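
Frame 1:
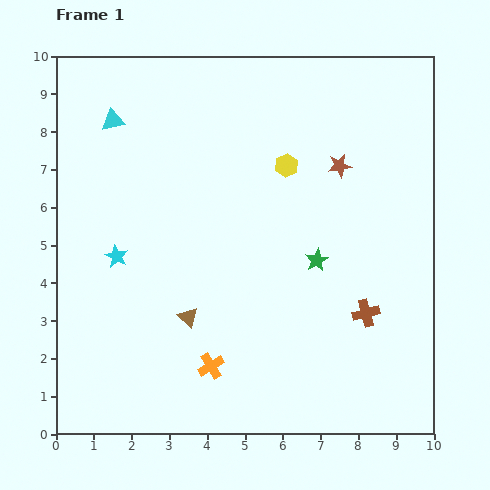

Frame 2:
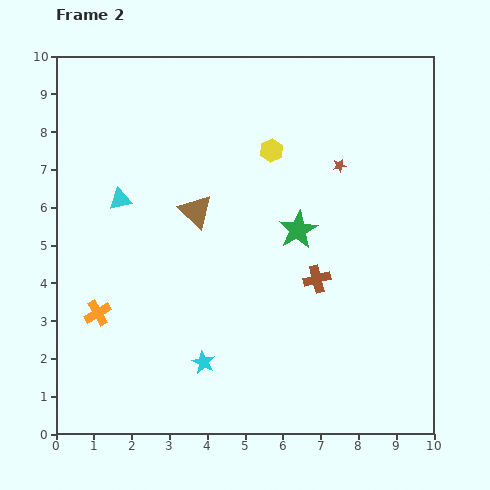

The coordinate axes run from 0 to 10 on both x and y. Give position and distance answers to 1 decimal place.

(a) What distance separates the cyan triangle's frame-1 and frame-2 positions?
2.1

The cyan triangle moved from (1.5, 8.3) to (1.7, 6.2), a distance of √(0.2² + 2.1²) ≈ 2.1.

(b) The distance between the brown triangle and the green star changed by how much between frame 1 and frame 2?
-1.0

Distance in frame 1: 3.7. Distance in frame 2: 2.7.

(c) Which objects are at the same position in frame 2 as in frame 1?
the brown star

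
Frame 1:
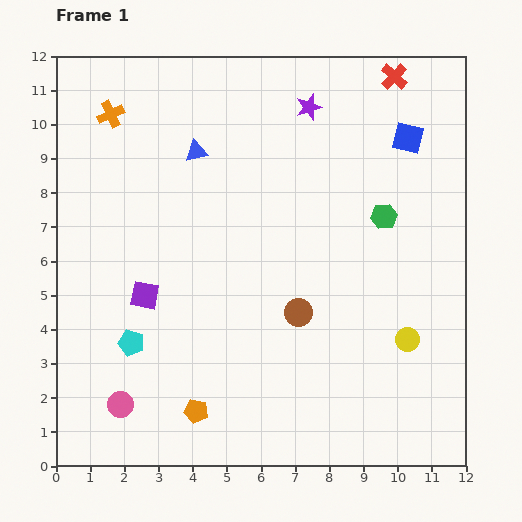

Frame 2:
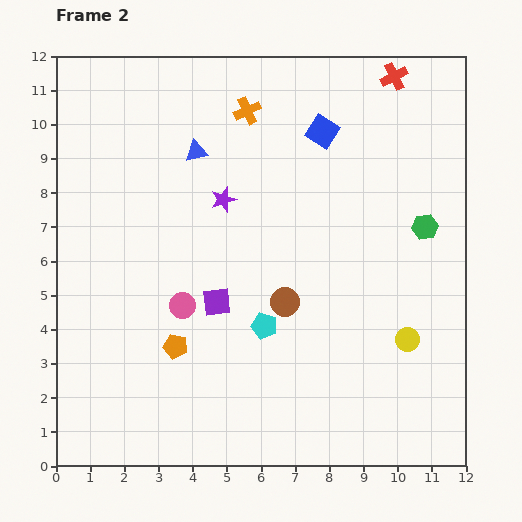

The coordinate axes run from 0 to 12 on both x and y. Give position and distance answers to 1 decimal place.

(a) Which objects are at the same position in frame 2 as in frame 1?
the blue triangle, the yellow circle, the red cross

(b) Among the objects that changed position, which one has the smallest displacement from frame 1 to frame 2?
the brown circle

(moved 0.5)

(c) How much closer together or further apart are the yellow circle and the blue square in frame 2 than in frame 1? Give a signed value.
+0.7

Distance in frame 1: 5.9. Distance in frame 2: 6.6.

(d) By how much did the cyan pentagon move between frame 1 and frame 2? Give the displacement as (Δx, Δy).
(3.9, 0.5)

The cyan pentagon was at (2.2, 3.6) in frame 1 and (6.1, 4.1) in frame 2.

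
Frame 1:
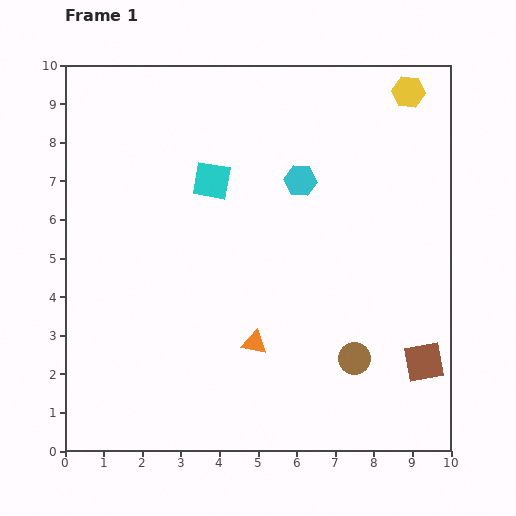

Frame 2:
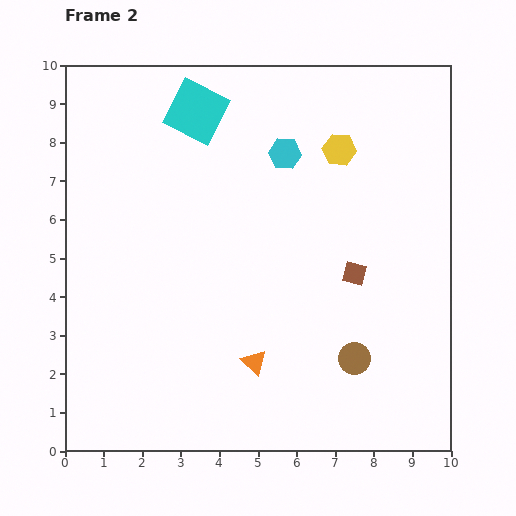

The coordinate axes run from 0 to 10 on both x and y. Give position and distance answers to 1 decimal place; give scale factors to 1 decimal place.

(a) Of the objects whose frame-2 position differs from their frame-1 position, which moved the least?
the orange triangle

(moved 0.5)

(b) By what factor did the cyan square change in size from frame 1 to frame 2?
1.6×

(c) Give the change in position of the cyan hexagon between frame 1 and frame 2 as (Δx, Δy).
(-0.4, 0.7)

The cyan hexagon was at (6.1, 7.0) in frame 1 and (5.7, 7.7) in frame 2.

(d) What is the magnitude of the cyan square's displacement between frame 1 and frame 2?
1.8

The cyan square moved from (3.8, 7.0) to (3.4, 8.8), a distance of √(0.4² + 1.8²) ≈ 1.8.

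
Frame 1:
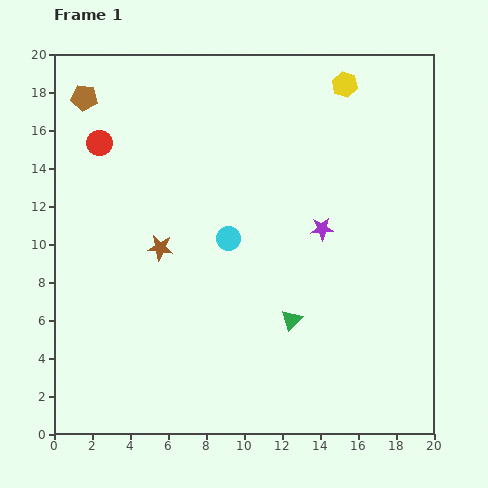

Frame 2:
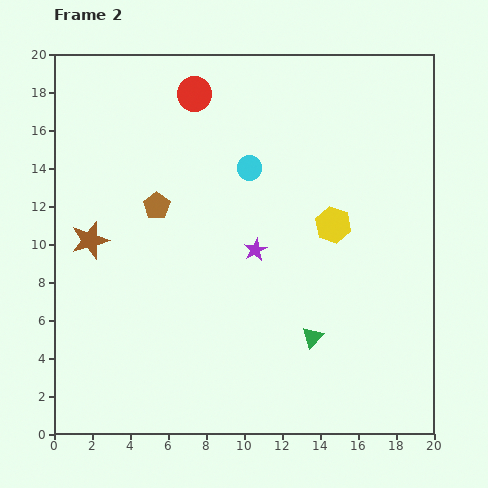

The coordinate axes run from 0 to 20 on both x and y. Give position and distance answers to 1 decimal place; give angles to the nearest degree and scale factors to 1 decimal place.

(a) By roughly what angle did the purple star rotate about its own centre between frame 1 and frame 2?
23° counter-clockwise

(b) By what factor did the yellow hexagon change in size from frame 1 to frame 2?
1.4×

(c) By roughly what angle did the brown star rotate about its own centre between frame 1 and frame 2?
23° counter-clockwise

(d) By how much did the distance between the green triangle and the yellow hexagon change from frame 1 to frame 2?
-6.7

Distance in frame 1: 12.7. Distance in frame 2: 6.0.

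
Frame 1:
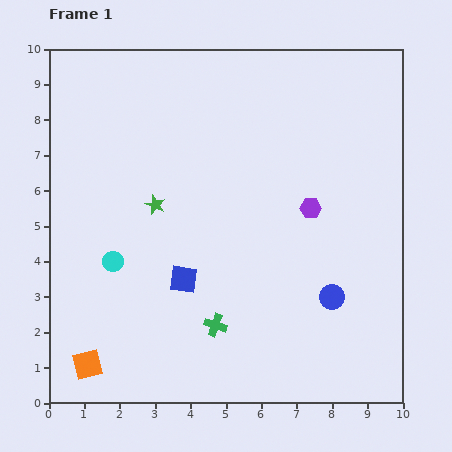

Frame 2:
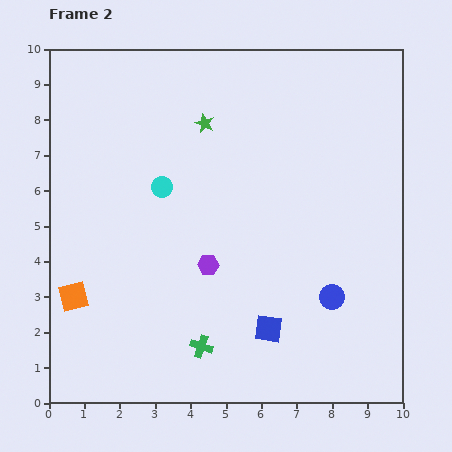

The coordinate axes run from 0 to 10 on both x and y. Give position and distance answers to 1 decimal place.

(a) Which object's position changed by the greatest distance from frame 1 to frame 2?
the purple hexagon

(moved 3.3; next 2.8)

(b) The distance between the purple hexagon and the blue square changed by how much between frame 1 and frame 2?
-1.6

Distance in frame 1: 4.1. Distance in frame 2: 2.5.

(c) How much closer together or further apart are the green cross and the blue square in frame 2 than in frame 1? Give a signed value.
+0.4

Distance in frame 1: 1.6. Distance in frame 2: 2.0.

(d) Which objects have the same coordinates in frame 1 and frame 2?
the blue circle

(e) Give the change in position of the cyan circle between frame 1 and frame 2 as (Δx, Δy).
(1.4, 2.1)

The cyan circle was at (1.8, 4.0) in frame 1 and (3.2, 6.1) in frame 2.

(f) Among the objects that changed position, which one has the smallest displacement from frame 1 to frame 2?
the green cross

(moved 0.7)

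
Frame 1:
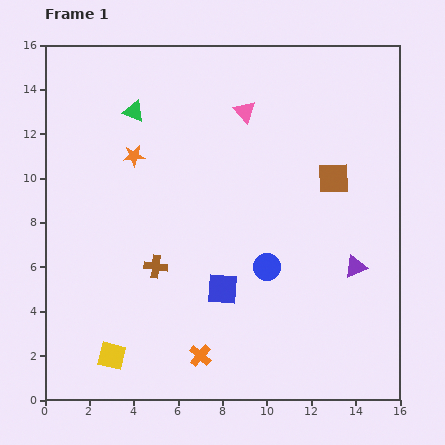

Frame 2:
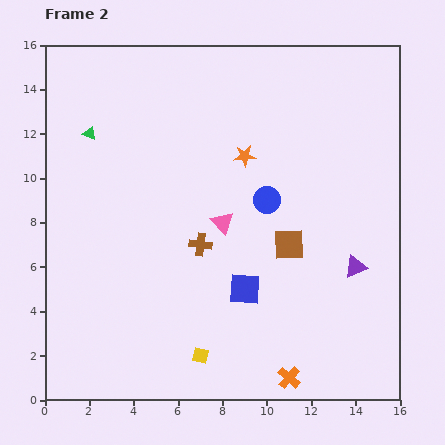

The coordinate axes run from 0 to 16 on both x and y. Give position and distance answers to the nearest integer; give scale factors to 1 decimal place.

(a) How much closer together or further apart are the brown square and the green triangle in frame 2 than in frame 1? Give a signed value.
+1

Distance in frame 1: 9. Distance in frame 2: 10.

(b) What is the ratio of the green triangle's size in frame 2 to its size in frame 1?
0.6×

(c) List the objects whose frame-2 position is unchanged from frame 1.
the purple triangle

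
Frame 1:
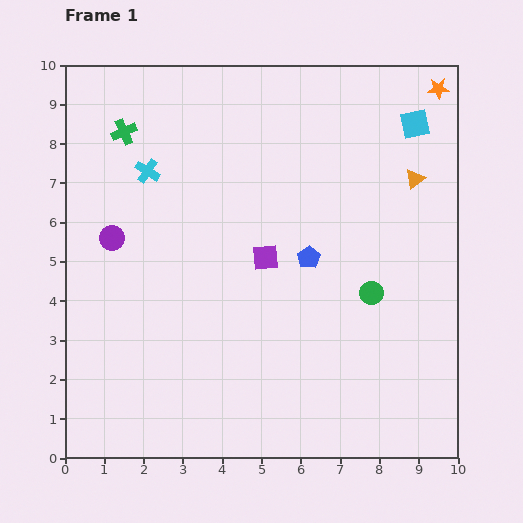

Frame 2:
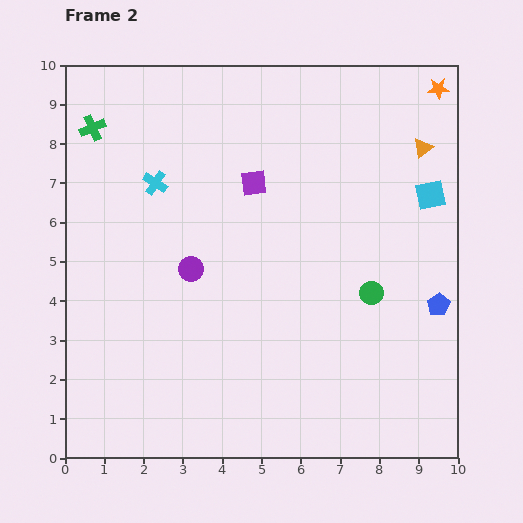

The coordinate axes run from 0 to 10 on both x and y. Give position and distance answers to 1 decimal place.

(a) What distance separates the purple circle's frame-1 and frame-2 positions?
2.2

The purple circle moved from (1.2, 5.6) to (3.2, 4.8), a distance of √(2.0² + 0.8²) ≈ 2.2.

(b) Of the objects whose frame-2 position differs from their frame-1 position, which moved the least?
the cyan cross

(moved 0.4)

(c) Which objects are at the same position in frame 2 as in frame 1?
the green circle, the orange star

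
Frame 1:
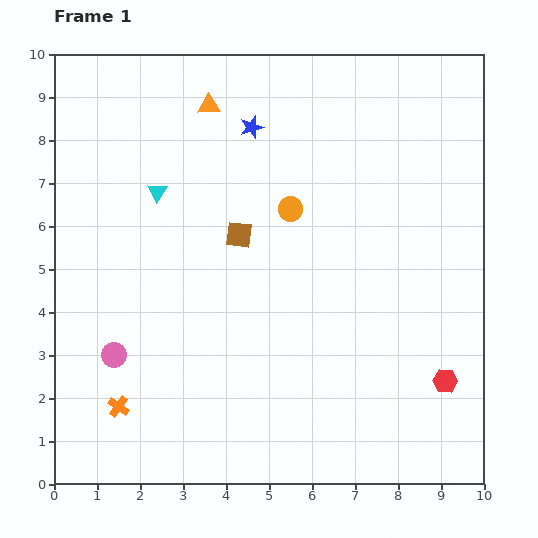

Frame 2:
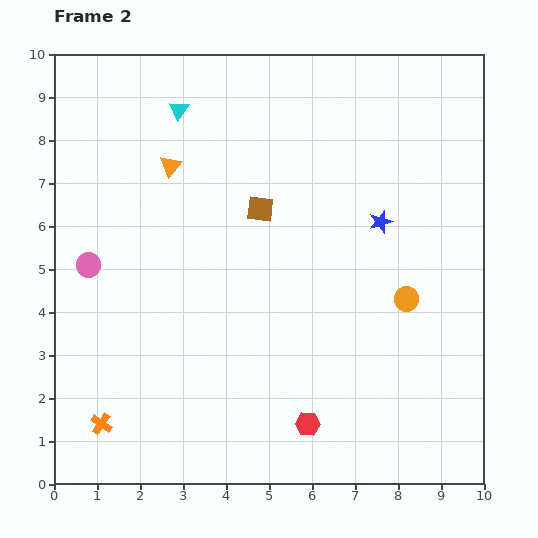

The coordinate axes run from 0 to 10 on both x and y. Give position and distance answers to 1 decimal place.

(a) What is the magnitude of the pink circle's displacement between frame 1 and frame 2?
2.2

The pink circle moved from (1.4, 3.0) to (0.8, 5.1), a distance of √(0.6² + 2.1²) ≈ 2.2.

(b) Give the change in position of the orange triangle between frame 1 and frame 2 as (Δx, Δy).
(-0.9, -1.4)

The orange triangle was at (3.6, 8.8) in frame 1 and (2.7, 7.4) in frame 2.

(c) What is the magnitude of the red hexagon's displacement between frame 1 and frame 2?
3.4

The red hexagon moved from (9.1, 2.4) to (5.9, 1.4), a distance of √(3.2² + 1.0²) ≈ 3.4.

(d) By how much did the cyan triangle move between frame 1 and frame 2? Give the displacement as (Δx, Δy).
(0.5, 1.9)

The cyan triangle was at (2.4, 6.8) in frame 1 and (2.9, 8.7) in frame 2.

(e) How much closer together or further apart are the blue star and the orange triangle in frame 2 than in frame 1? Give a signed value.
+4.0

Distance in frame 1: 1.1. Distance in frame 2: 5.1.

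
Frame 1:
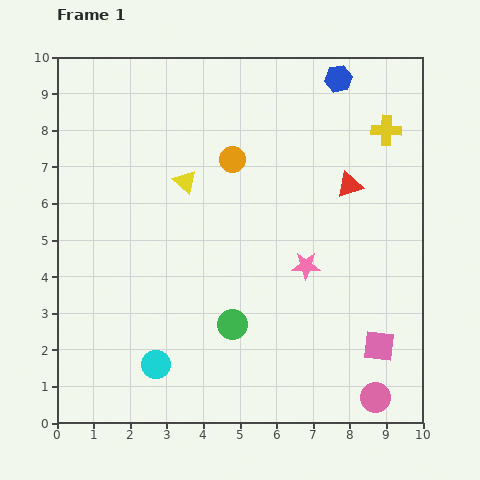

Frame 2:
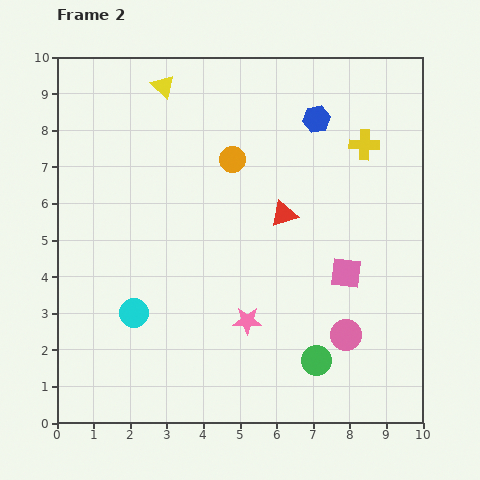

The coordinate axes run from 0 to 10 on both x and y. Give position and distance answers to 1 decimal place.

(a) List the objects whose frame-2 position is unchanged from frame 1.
the orange circle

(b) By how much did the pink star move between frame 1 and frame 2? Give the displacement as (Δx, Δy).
(-1.6, -1.5)

The pink star was at (6.8, 4.3) in frame 1 and (5.2, 2.8) in frame 2.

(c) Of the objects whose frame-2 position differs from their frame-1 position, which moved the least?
the yellow cross

(moved 0.7)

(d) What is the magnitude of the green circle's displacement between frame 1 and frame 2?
2.5

The green circle moved from (4.8, 2.7) to (7.1, 1.7), a distance of √(2.3² + 1.0²) ≈ 2.5.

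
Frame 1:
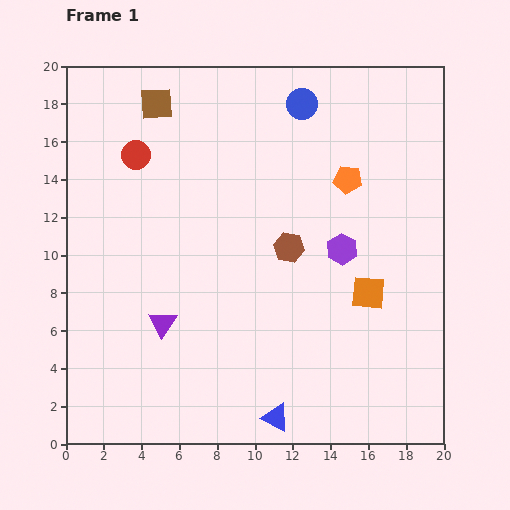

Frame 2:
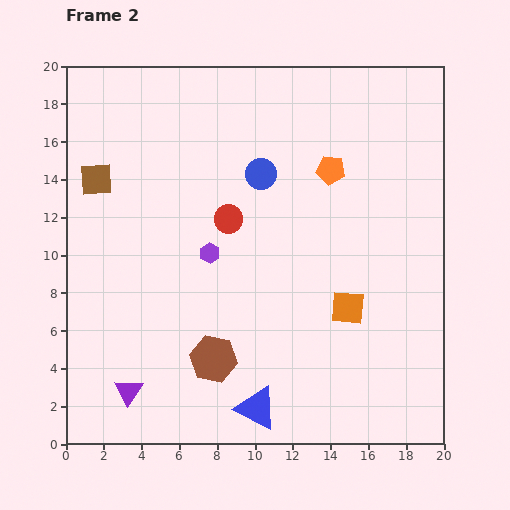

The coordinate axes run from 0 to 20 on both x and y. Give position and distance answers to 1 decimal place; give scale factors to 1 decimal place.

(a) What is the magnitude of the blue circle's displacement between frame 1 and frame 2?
4.3

The blue circle moved from (12.5, 18.0) to (10.3, 14.3), a distance of √(2.2² + 3.7²) ≈ 4.3.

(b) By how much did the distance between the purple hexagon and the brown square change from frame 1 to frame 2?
-5.3

Distance in frame 1: 12.5. Distance in frame 2: 7.2.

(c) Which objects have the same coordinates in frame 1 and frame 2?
none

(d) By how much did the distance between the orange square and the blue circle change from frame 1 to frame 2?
-2.1

Distance in frame 1: 10.6. Distance in frame 2: 8.5.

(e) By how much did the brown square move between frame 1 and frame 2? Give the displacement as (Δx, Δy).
(-3.2, -4.0)

The brown square was at (4.8, 18.0) in frame 1 and (1.6, 14.0) in frame 2.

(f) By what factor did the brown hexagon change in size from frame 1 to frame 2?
1.5×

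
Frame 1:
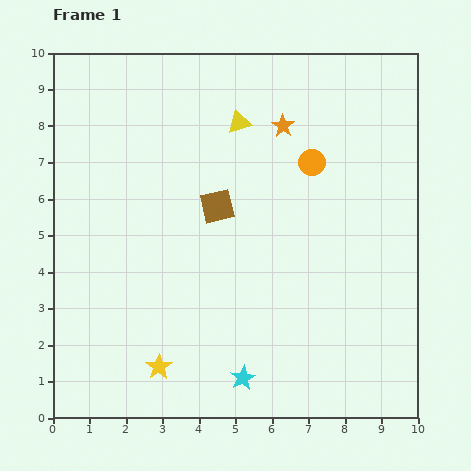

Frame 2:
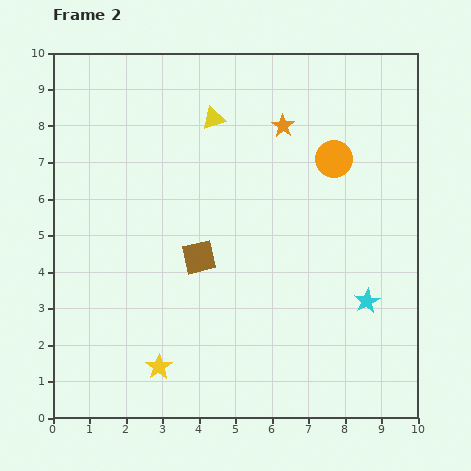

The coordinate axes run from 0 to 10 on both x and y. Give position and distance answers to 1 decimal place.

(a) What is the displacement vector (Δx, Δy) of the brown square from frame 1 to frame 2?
(-0.5, -1.4)

The brown square was at (4.5, 5.8) in frame 1 and (4.0, 4.4) in frame 2.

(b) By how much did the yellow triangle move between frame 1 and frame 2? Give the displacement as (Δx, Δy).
(-0.7, 0.1)

The yellow triangle was at (5.1, 8.1) in frame 1 and (4.4, 8.2) in frame 2.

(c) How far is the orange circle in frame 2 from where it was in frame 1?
0.6

The orange circle moved from (7.1, 7.0) to (7.7, 7.1), a distance of √(0.6² + 0.1²) ≈ 0.6.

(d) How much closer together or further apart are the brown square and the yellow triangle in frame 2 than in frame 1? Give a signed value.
+1.4

Distance in frame 1: 2.4. Distance in frame 2: 3.8.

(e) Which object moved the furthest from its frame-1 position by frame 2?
the cyan star

(moved 4.0; next 1.5)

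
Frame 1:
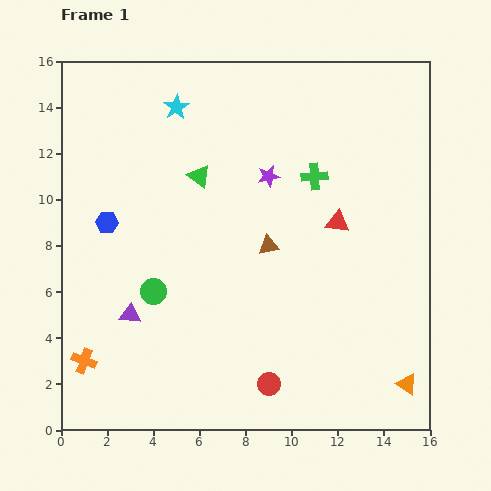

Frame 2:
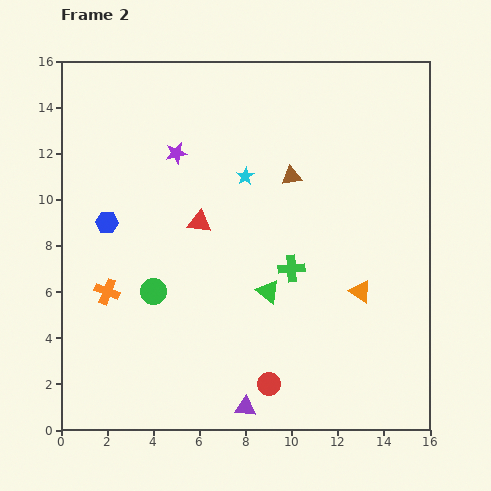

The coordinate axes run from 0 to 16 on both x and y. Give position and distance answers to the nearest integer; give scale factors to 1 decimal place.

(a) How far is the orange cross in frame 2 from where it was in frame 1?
3

The orange cross moved from (1, 3) to (2, 6), a distance of √(1² + 3²) ≈ 3.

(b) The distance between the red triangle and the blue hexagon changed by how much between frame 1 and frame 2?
-6

Distance in frame 1: 10. Distance in frame 2: 4.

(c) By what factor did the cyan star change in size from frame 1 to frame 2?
0.7×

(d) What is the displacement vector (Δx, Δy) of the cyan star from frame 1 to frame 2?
(3, -3)

The cyan star was at (5, 14) in frame 1 and (8, 11) in frame 2.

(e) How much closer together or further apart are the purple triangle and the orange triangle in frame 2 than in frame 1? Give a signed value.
-5

Distance in frame 1: 12. Distance in frame 2: 7.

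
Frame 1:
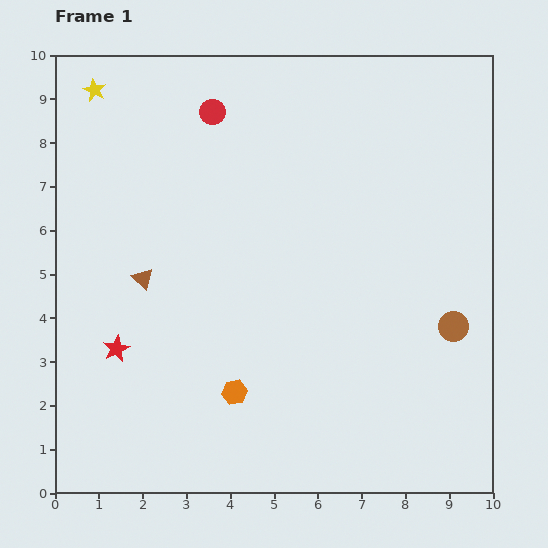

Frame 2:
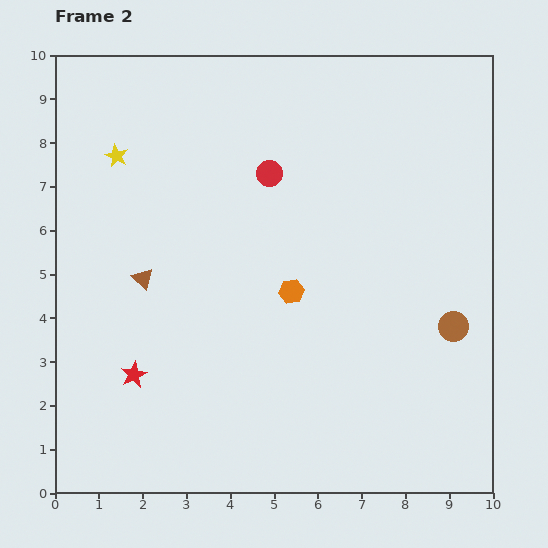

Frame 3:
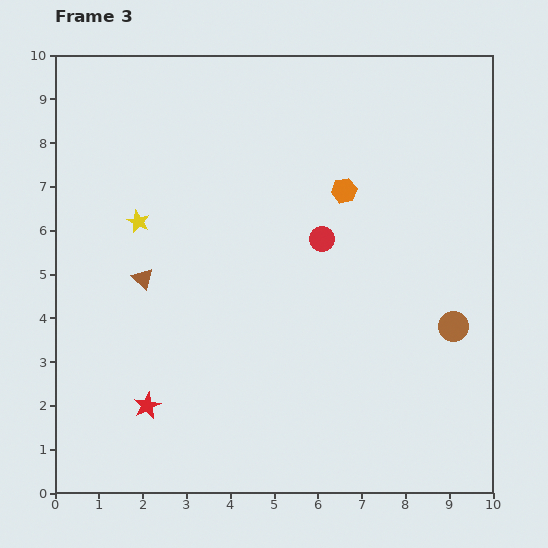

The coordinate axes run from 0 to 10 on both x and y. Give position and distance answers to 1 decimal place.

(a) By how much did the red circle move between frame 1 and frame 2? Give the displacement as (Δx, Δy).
(1.3, -1.4)

The red circle was at (3.6, 8.7) in frame 1 and (4.9, 7.3) in frame 2.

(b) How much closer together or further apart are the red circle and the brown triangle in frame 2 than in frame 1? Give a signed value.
-0.3

Distance in frame 1: 4.1. Distance in frame 2: 3.8.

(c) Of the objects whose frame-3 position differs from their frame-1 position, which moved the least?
the red star

(moved 1.5)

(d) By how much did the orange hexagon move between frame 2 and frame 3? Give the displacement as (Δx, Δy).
(1.2, 2.3)

The orange hexagon was at (5.4, 4.6) in frame 2 and (6.6, 6.9) in frame 3.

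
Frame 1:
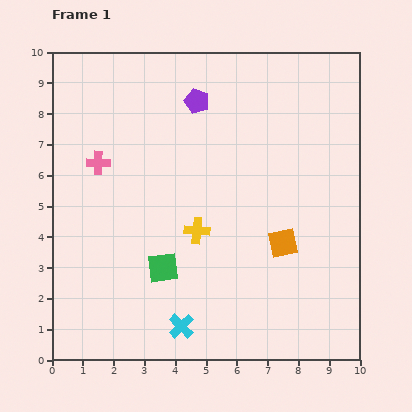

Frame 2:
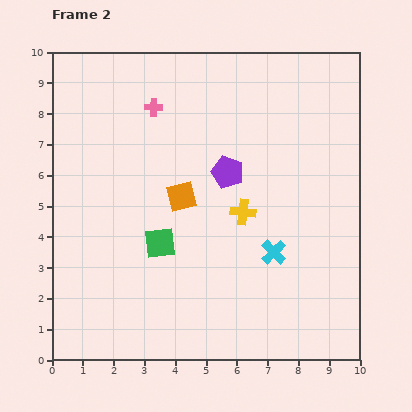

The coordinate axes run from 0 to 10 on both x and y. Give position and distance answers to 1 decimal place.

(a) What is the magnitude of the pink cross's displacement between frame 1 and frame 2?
2.5

The pink cross moved from (1.5, 6.4) to (3.3, 8.2), a distance of √(1.8² + 1.8²) ≈ 2.5.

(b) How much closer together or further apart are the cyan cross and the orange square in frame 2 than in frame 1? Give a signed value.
-0.8

Distance in frame 1: 4.3. Distance in frame 2: 3.5.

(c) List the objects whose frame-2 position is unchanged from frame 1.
none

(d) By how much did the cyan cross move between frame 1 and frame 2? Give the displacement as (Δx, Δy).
(3.0, 2.4)

The cyan cross was at (4.2, 1.1) in frame 1 and (7.2, 3.5) in frame 2.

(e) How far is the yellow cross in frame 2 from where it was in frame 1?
1.6

The yellow cross moved from (4.7, 4.2) to (6.2, 4.8), a distance of √(1.5² + 0.6²) ≈ 1.6.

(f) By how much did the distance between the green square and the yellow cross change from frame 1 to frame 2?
+1.3

Distance in frame 1: 1.6. Distance in frame 2: 2.9.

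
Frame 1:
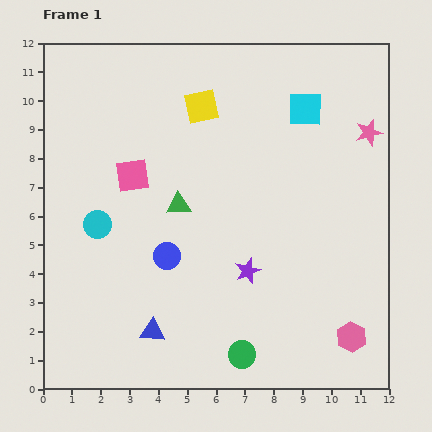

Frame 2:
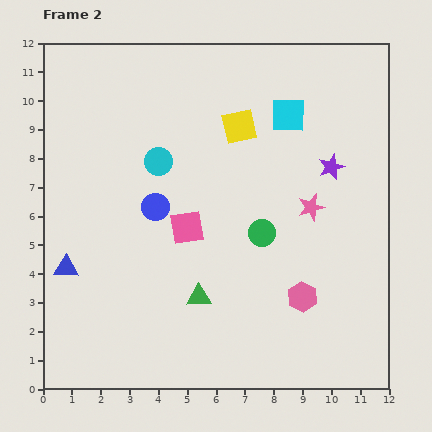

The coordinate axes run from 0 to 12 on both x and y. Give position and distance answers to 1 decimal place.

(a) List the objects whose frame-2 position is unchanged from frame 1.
none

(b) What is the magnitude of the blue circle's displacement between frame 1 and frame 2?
1.7

The blue circle moved from (4.3, 4.6) to (3.9, 6.3), a distance of √(0.4² + 1.7²) ≈ 1.7.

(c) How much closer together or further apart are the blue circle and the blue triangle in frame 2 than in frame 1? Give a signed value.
+1.1

Distance in frame 1: 2.6. Distance in frame 2: 3.7.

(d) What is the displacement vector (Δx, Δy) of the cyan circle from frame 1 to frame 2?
(2.1, 2.2)

The cyan circle was at (1.9, 5.7) in frame 1 and (4.0, 7.9) in frame 2.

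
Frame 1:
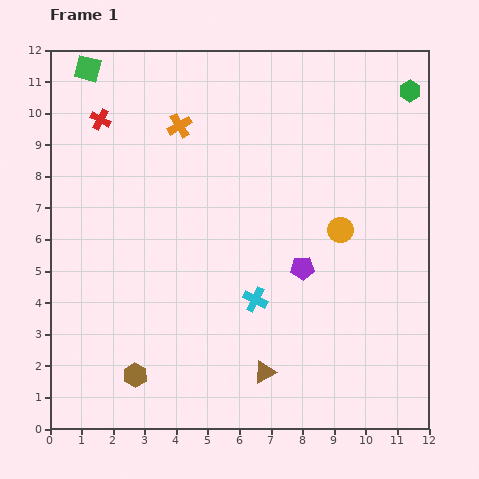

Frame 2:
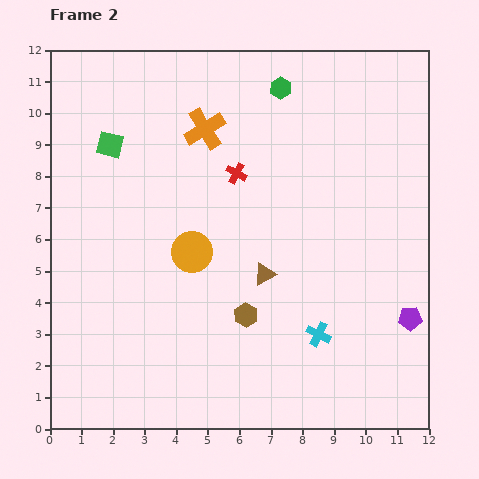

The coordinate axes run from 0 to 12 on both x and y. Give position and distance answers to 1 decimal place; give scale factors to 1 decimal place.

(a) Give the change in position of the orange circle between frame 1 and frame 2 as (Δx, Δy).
(-4.7, -0.7)

The orange circle was at (9.2, 6.3) in frame 1 and (4.5, 5.6) in frame 2.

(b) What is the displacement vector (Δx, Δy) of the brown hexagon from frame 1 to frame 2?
(3.5, 1.9)

The brown hexagon was at (2.7, 1.7) in frame 1 and (6.2, 3.6) in frame 2.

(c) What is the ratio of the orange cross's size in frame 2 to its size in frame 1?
1.7×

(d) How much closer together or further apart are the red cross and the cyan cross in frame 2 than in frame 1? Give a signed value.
-1.8

Distance in frame 1: 7.5. Distance in frame 2: 5.7.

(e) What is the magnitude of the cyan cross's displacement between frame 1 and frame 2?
2.3

The cyan cross moved from (6.5, 4.1) to (8.5, 3.0), a distance of √(2.0² + 1.1²) ≈ 2.3.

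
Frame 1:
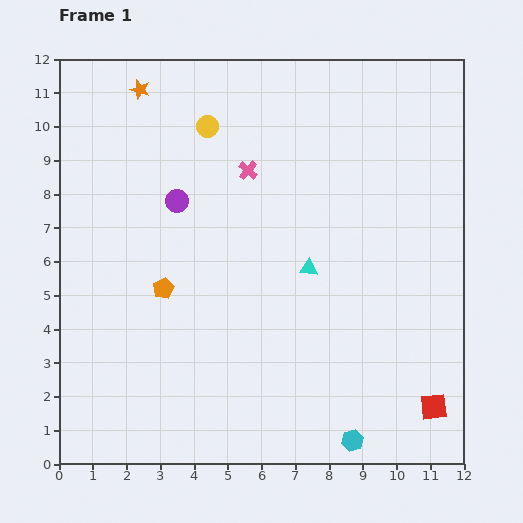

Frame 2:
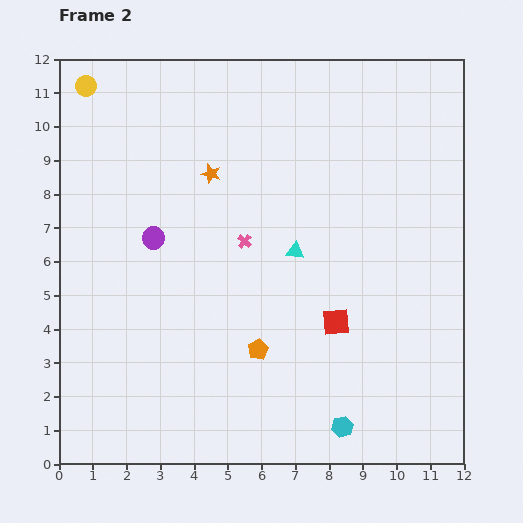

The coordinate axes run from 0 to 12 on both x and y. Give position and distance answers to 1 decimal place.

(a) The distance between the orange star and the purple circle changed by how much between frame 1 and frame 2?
-1.0

Distance in frame 1: 3.5. Distance in frame 2: 2.5.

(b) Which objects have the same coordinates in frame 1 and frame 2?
none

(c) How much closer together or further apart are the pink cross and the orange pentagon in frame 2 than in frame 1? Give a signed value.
-1.1

Distance in frame 1: 4.3. Distance in frame 2: 3.2.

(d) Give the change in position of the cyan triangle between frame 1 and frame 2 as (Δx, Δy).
(-0.4, 0.5)

The cyan triangle was at (7.4, 5.8) in frame 1 and (7.0, 6.3) in frame 2.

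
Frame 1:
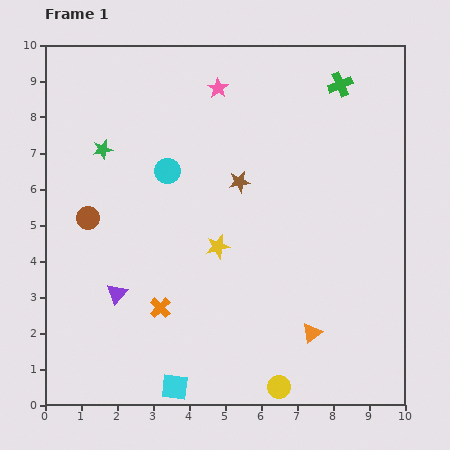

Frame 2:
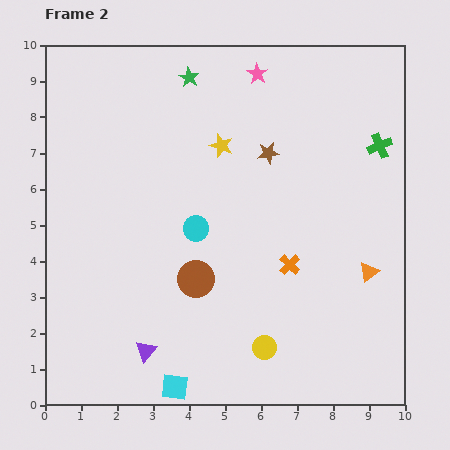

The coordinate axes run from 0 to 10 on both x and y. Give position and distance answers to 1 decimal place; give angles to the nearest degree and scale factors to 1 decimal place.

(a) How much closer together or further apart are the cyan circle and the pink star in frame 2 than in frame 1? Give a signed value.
+1.9

Distance in frame 1: 2.7. Distance in frame 2: 4.6.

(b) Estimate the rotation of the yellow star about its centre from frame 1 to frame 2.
31° clockwise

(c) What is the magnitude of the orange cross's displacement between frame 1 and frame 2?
3.8

The orange cross moved from (3.2, 2.7) to (6.8, 3.9), a distance of √(3.6² + 1.2²) ≈ 3.8.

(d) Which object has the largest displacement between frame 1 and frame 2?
the orange cross

(moved 3.8; next 3.4)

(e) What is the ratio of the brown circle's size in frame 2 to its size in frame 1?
1.6×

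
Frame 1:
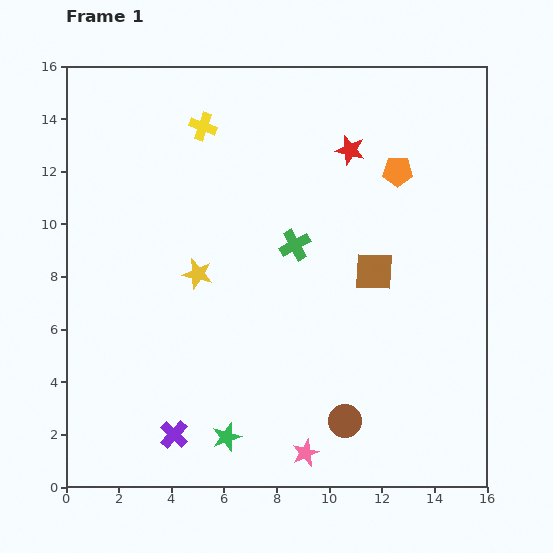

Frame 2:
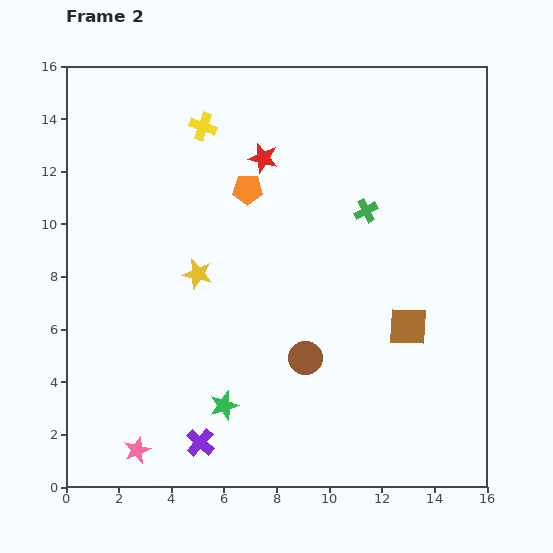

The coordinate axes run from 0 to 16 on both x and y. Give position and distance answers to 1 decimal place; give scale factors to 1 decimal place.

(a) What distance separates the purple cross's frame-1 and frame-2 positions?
1.0

The purple cross moved from (4.1, 2.0) to (5.1, 1.7), a distance of √(1.0² + 0.3²) ≈ 1.0.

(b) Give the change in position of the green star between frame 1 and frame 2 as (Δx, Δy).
(-0.1, 1.2)

The green star was at (6.1, 1.9) in frame 1 and (6.0, 3.1) in frame 2.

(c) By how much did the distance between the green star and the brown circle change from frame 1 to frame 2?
-0.9

Distance in frame 1: 4.5. Distance in frame 2: 3.6.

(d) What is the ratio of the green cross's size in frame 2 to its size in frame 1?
0.8×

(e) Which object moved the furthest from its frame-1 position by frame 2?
the pink star

(moved 6.4; next 5.7)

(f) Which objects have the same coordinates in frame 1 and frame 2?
the yellow cross, the yellow star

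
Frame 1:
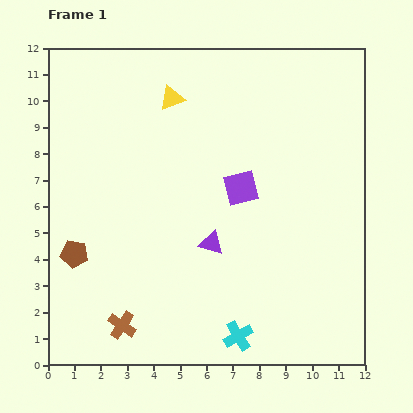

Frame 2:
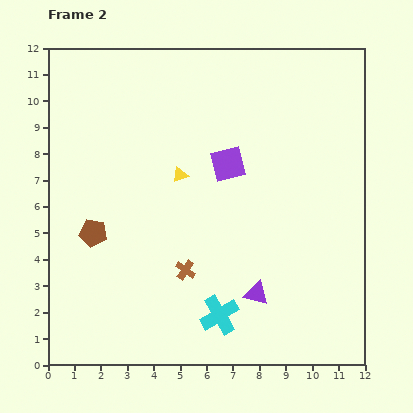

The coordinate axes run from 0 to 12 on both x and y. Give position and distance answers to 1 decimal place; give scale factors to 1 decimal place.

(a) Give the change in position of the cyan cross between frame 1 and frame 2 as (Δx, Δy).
(-0.7, 0.8)

The cyan cross was at (7.2, 1.1) in frame 1 and (6.5, 1.9) in frame 2.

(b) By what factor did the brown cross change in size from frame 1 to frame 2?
0.7×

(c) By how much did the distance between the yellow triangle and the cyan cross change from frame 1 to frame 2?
-3.8

Distance in frame 1: 9.3. Distance in frame 2: 5.5.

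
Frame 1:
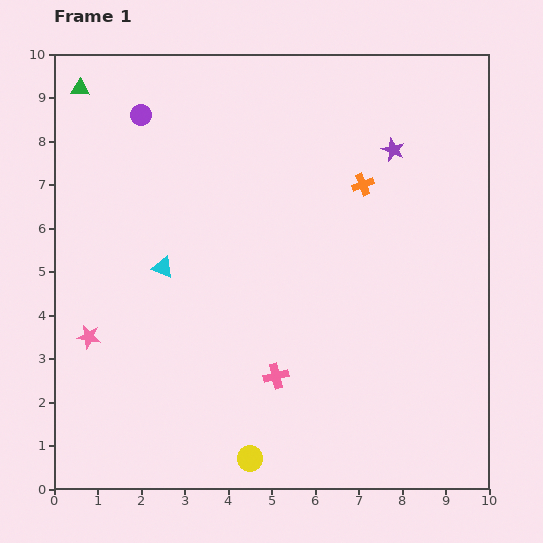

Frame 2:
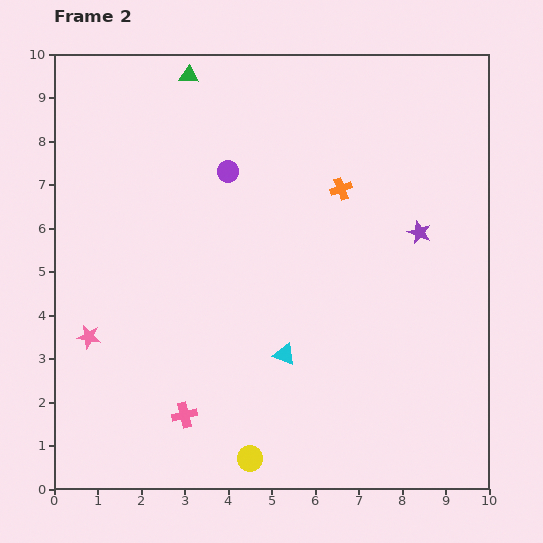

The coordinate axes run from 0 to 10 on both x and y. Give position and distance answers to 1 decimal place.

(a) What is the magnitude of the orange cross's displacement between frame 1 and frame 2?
0.5

The orange cross moved from (7.1, 7.0) to (6.6, 6.9), a distance of √(0.5² + 0.1²) ≈ 0.5.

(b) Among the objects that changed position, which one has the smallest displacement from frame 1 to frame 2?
the orange cross

(moved 0.5)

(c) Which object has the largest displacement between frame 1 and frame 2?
the cyan triangle

(moved 3.4; next 2.5)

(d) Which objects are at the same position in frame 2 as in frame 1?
the pink star, the yellow circle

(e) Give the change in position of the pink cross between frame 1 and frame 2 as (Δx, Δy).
(-2.1, -0.9)

The pink cross was at (5.1, 2.6) in frame 1 and (3.0, 1.7) in frame 2.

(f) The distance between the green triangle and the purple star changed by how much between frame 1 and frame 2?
-0.9

Distance in frame 1: 7.3. Distance in frame 2: 6.4.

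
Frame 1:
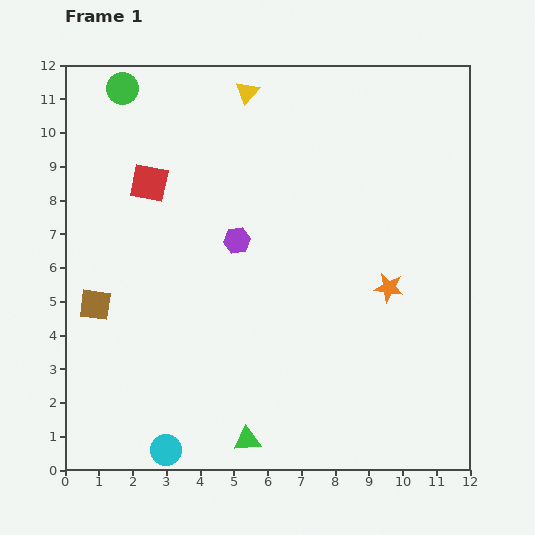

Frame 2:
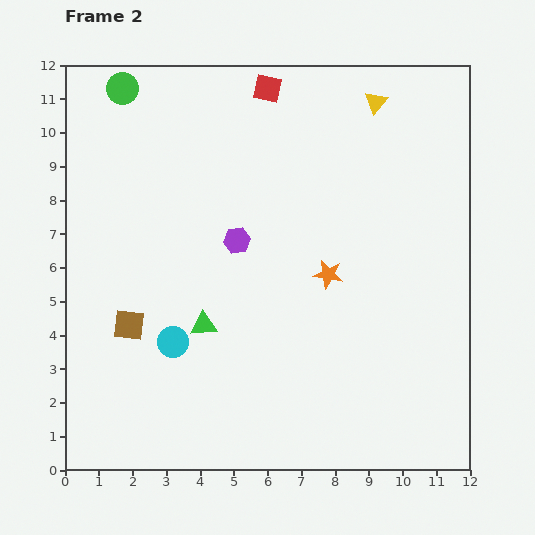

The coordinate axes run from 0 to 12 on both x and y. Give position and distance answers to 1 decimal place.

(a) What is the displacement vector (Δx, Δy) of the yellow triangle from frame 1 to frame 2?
(3.8, -0.3)

The yellow triangle was at (5.4, 11.2) in frame 1 and (9.2, 10.9) in frame 2.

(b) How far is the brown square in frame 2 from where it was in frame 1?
1.2

The brown square moved from (0.9, 4.9) to (1.9, 4.3), a distance of √(1.0² + 0.6²) ≈ 1.2.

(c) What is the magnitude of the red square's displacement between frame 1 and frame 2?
4.5

The red square moved from (2.5, 8.5) to (6.0, 11.3), a distance of √(3.5² + 2.8²) ≈ 4.5.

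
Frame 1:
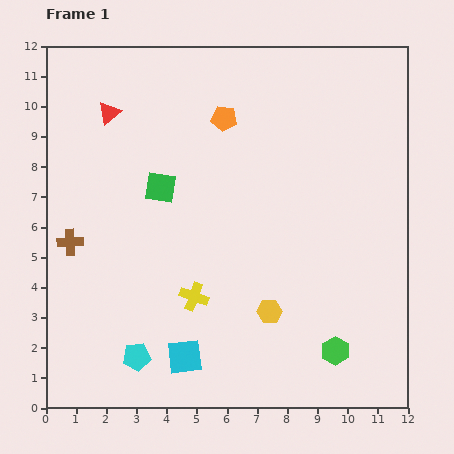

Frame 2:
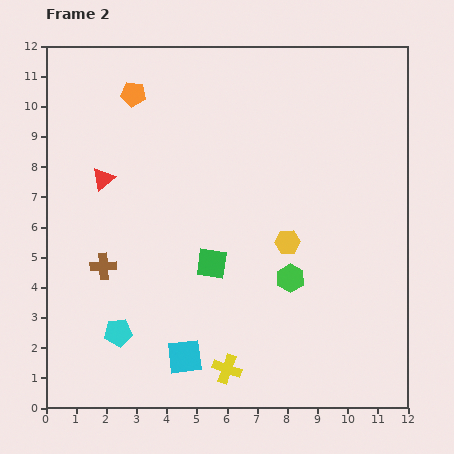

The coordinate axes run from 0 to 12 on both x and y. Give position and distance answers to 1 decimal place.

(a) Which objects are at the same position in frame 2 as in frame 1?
the cyan square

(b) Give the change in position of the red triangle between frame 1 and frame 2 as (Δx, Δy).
(-0.2, -2.2)

The red triangle was at (2.1, 9.8) in frame 1 and (1.9, 7.6) in frame 2.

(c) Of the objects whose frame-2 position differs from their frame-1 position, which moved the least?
the cyan pentagon

(moved 1.0)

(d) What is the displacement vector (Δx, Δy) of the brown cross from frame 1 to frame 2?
(1.1, -0.8)

The brown cross was at (0.8, 5.5) in frame 1 and (1.9, 4.7) in frame 2.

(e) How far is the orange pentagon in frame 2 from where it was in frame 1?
3.1

The orange pentagon moved from (5.9, 9.6) to (2.9, 10.4), a distance of √(3.0² + 0.8²) ≈ 3.1.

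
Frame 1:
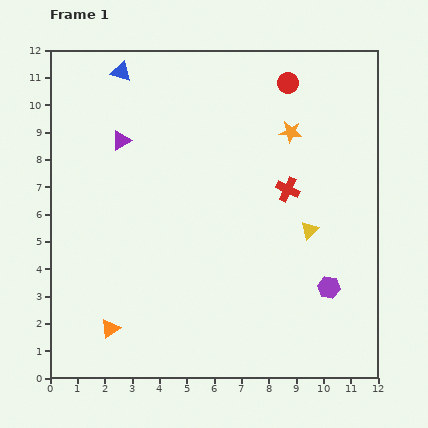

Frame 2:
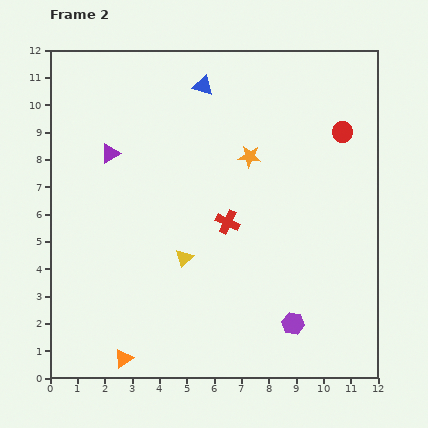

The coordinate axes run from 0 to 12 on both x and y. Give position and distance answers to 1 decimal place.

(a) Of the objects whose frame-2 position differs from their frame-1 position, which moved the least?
the purple triangle

(moved 0.6)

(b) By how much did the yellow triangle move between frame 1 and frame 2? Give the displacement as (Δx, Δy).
(-4.6, -1.0)

The yellow triangle was at (9.5, 5.4) in frame 1 and (4.9, 4.4) in frame 2.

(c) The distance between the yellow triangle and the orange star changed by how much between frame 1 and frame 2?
+0.7

Distance in frame 1: 3.7. Distance in frame 2: 4.4.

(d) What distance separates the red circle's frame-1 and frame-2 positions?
2.7

The red circle moved from (8.7, 10.8) to (10.7, 9.0), a distance of √(2.0² + 1.8²) ≈ 2.7.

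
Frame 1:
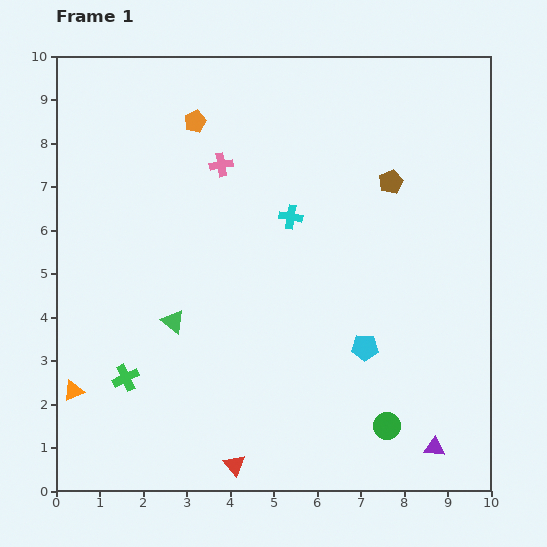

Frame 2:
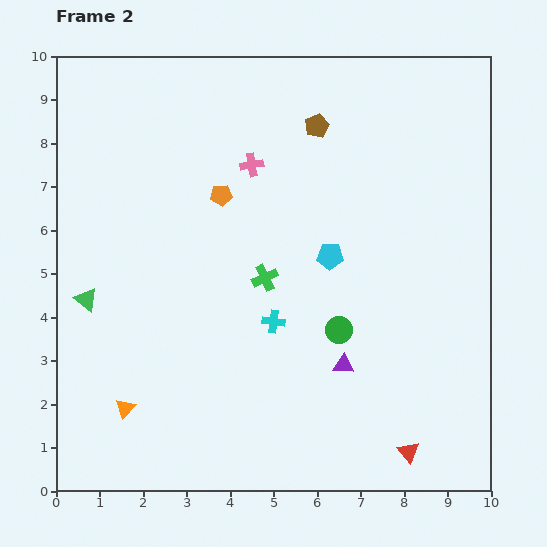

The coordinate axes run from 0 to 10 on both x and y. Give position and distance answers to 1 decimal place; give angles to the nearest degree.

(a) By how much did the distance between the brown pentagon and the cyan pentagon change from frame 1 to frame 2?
-0.8

Distance in frame 1: 3.8. Distance in frame 2: 3.0.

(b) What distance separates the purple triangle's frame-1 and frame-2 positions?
2.8

The purple triangle moved from (8.7, 1.0) to (6.6, 2.9), a distance of √(2.1² + 1.9²) ≈ 2.8.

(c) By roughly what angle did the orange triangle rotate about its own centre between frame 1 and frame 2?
25° counter-clockwise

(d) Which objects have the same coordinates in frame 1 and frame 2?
none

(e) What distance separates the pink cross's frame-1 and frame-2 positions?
0.7

The pink cross moved from (3.8, 7.5) to (4.5, 7.5), a distance of √(0.7² + 0.0²) ≈ 0.7.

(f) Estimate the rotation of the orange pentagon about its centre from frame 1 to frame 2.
18° clockwise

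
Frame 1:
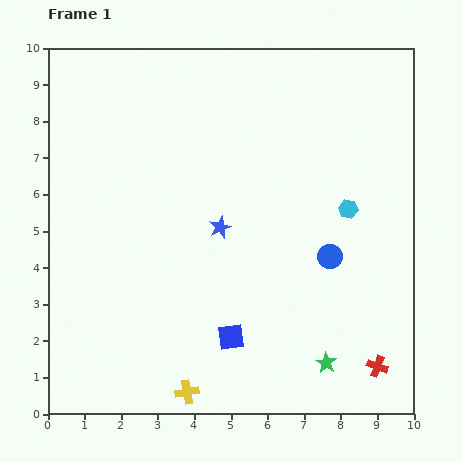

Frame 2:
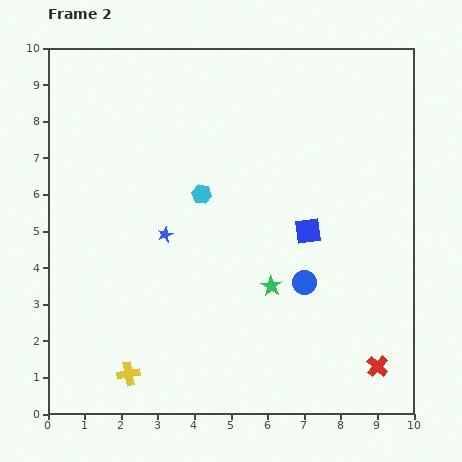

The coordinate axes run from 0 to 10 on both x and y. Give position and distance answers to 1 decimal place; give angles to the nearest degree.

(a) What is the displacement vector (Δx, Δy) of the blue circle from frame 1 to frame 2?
(-0.7, -0.7)

The blue circle was at (7.7, 4.3) in frame 1 and (7.0, 3.6) in frame 2.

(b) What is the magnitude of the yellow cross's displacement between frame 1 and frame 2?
1.7

The yellow cross moved from (3.8, 0.6) to (2.2, 1.1), a distance of √(1.6² + 0.5²) ≈ 1.7.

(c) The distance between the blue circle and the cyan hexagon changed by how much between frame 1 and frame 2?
+2.3

Distance in frame 1: 1.4. Distance in frame 2: 3.7.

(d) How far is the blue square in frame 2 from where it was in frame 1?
3.6

The blue square moved from (5.0, 2.1) to (7.1, 5.0), a distance of √(2.1² + 2.9²) ≈ 3.6.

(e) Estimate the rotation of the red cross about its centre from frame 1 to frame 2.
22° clockwise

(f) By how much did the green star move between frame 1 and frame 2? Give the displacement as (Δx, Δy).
(-1.5, 2.1)

The green star was at (7.6, 1.4) in frame 1 and (6.1, 3.5) in frame 2.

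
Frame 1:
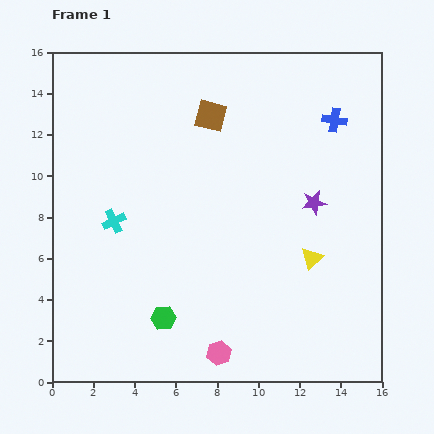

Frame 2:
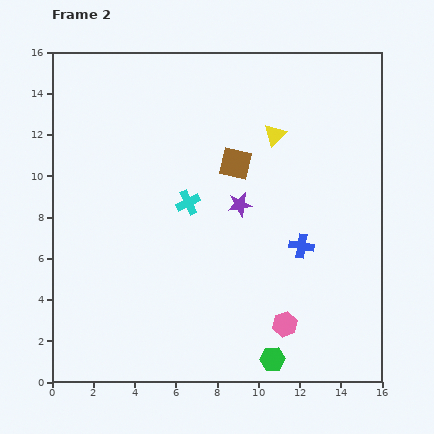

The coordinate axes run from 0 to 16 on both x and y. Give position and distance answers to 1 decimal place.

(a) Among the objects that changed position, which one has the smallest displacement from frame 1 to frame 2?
the brown square

(moved 2.6)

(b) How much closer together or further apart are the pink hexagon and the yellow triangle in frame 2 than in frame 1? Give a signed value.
+2.8

Distance in frame 1: 6.4. Distance in frame 2: 9.2.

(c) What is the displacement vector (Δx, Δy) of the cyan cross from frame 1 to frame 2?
(3.6, 0.9)

The cyan cross was at (3.0, 7.8) in frame 1 and (6.6, 8.7) in frame 2.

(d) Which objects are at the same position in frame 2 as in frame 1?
none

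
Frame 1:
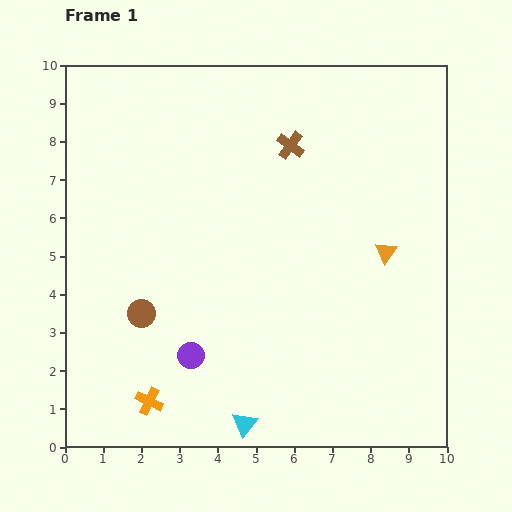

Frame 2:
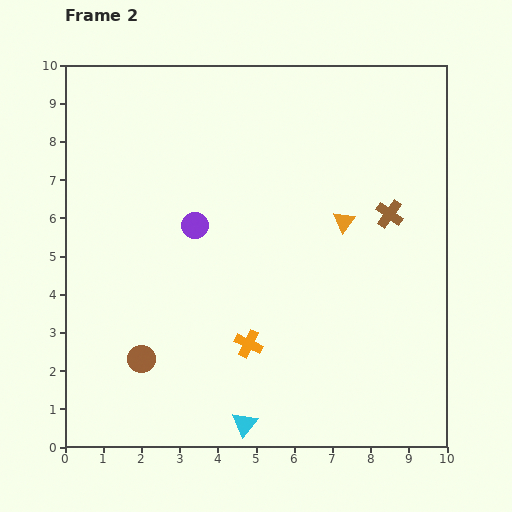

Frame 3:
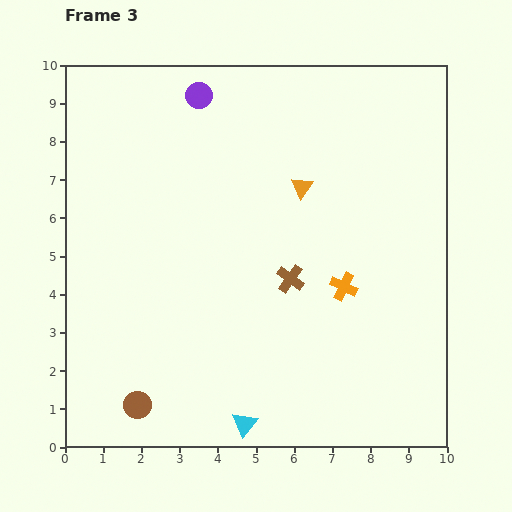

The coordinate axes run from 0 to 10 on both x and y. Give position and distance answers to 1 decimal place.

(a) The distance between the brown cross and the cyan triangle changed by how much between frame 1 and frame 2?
-0.7

Distance in frame 1: 7.4. Distance in frame 2: 6.7.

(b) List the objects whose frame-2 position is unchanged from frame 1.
the cyan triangle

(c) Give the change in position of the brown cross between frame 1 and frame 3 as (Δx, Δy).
(0.0, -3.5)

The brown cross was at (5.9, 7.9) in frame 1 and (5.9, 4.4) in frame 3.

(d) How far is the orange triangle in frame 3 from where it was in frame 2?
1.4

The orange triangle moved from (7.3, 5.9) to (6.2, 6.8), a distance of √(1.1² + 0.9²) ≈ 1.4.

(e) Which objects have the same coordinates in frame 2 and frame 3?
the cyan triangle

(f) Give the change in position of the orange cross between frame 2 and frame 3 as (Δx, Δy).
(2.5, 1.5)

The orange cross was at (4.8, 2.7) in frame 2 and (7.3, 4.2) in frame 3.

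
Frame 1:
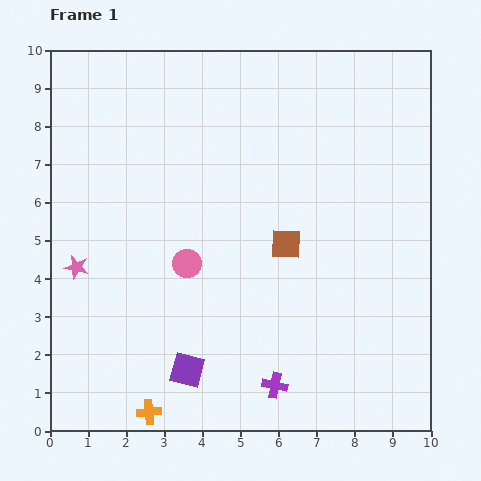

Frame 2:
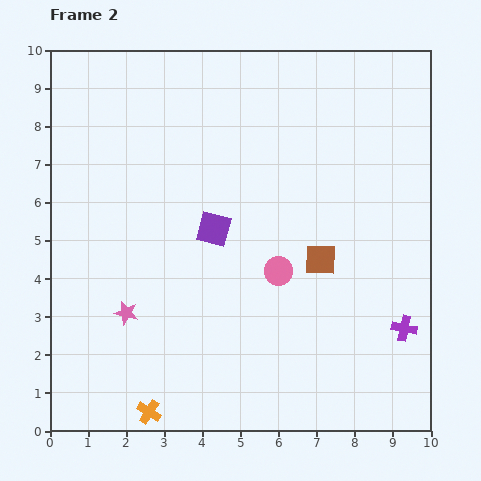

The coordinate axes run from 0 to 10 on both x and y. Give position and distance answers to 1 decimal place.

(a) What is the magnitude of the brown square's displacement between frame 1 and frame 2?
1.0

The brown square moved from (6.2, 4.9) to (7.1, 4.5), a distance of √(0.9² + 0.4²) ≈ 1.0.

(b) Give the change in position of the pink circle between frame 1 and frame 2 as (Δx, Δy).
(2.4, -0.2)

The pink circle was at (3.6, 4.4) in frame 1 and (6.0, 4.2) in frame 2.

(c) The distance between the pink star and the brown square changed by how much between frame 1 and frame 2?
-0.2

Distance in frame 1: 5.5. Distance in frame 2: 5.3.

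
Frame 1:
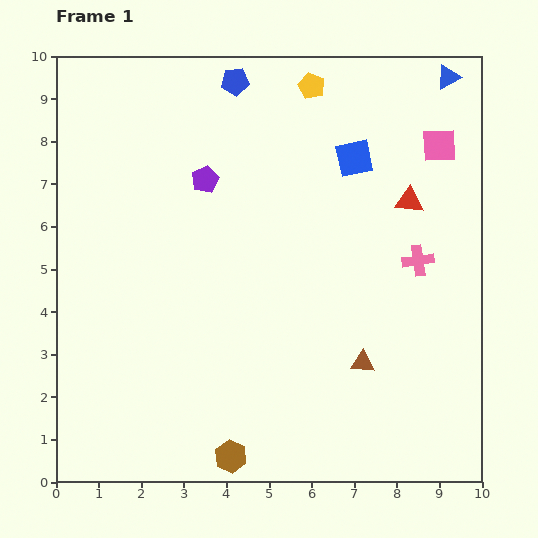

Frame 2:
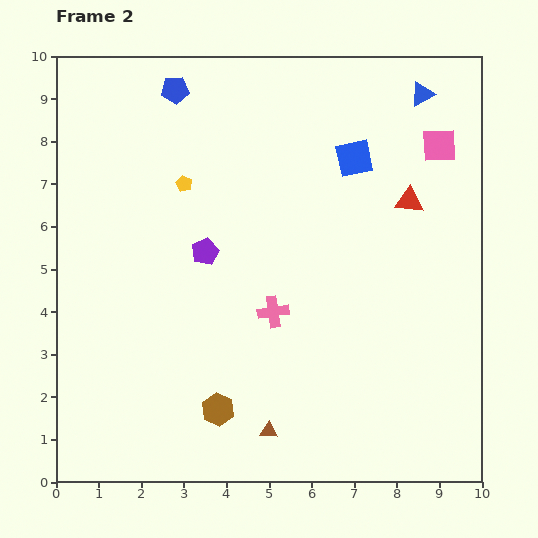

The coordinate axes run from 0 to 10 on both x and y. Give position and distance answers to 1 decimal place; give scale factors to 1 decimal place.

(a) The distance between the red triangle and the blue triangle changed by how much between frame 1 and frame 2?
-0.5

Distance in frame 1: 3.0. Distance in frame 2: 2.5.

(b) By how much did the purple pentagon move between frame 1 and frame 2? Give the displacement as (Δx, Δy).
(0.0, -1.7)

The purple pentagon was at (3.5, 7.1) in frame 1 and (3.5, 5.4) in frame 2.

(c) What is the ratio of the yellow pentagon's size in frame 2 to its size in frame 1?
0.6×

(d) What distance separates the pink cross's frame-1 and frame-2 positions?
3.6

The pink cross moved from (8.5, 5.2) to (5.1, 4.0), a distance of √(3.4² + 1.2²) ≈ 3.6.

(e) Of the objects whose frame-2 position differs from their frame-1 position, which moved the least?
the blue triangle

(moved 0.7)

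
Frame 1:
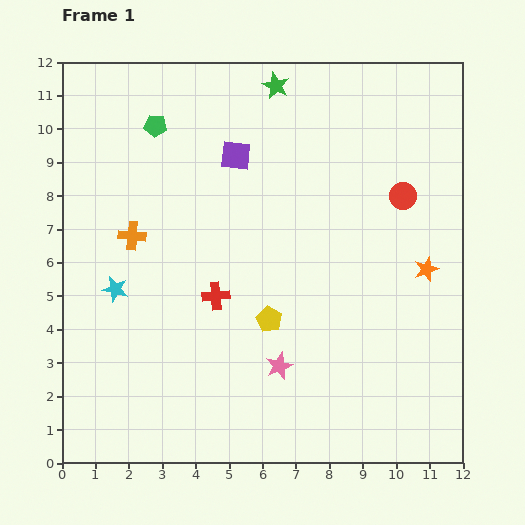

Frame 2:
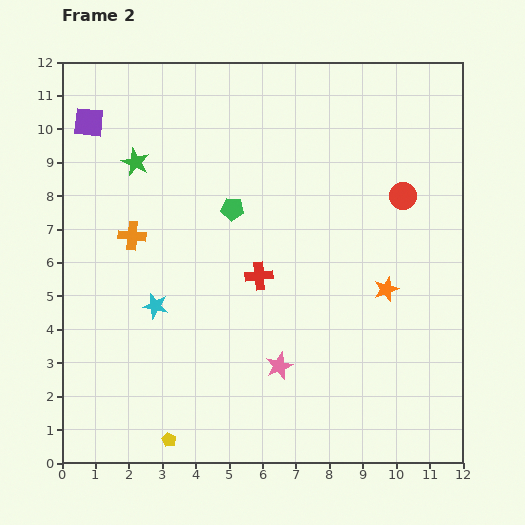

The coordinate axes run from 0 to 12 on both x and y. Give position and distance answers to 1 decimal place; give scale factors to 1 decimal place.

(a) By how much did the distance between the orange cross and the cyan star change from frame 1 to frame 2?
+0.5

Distance in frame 1: 1.7. Distance in frame 2: 2.2.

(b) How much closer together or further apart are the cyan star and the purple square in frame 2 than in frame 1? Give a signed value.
+0.5

Distance in frame 1: 5.4. Distance in frame 2: 5.9.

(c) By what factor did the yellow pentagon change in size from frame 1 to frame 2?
0.6×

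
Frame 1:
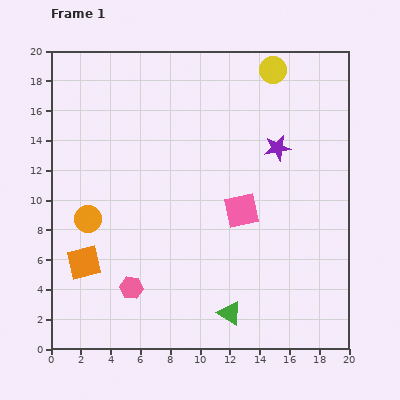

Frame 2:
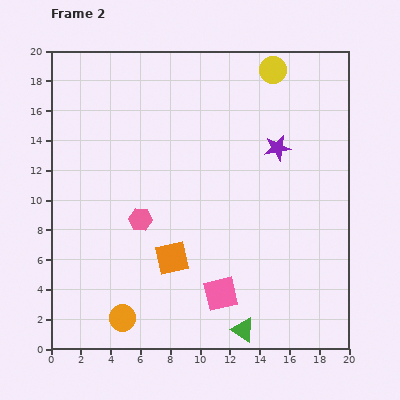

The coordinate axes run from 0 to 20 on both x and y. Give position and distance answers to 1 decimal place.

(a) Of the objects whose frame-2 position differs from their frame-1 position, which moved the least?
the green triangle

(moved 1.4)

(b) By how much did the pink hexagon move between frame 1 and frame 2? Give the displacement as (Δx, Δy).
(0.6, 4.6)

The pink hexagon was at (5.4, 4.1) in frame 1 and (6.0, 8.7) in frame 2.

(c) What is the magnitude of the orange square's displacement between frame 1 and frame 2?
5.9

The orange square moved from (2.2, 5.8) to (8.1, 6.1), a distance of √(5.9² + 0.3²) ≈ 5.9.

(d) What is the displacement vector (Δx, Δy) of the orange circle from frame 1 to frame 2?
(2.3, -6.6)

The orange circle was at (2.5, 8.7) in frame 1 and (4.8, 2.1) in frame 2.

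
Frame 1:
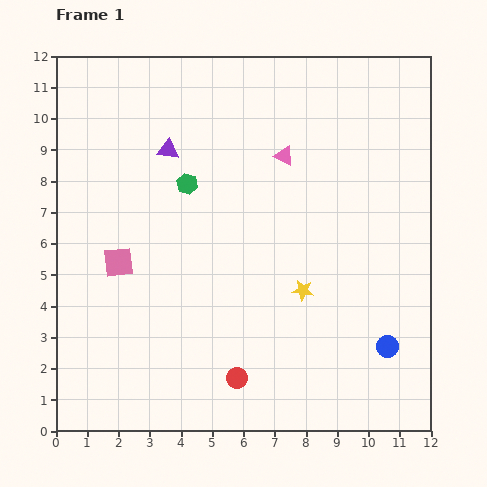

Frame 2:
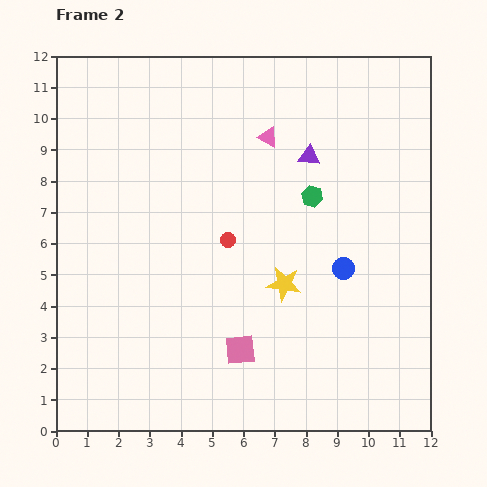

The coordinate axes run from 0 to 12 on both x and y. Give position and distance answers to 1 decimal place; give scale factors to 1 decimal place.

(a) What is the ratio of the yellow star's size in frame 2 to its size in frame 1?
1.6×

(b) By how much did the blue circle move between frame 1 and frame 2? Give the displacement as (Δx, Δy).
(-1.4, 2.5)

The blue circle was at (10.6, 2.7) in frame 1 and (9.2, 5.2) in frame 2.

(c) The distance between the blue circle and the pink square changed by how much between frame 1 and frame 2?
-4.8

Distance in frame 1: 9.0. Distance in frame 2: 4.2.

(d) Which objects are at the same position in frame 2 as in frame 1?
none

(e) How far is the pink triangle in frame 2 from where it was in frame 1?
0.8

The pink triangle moved from (7.3, 8.8) to (6.8, 9.4), a distance of √(0.5² + 0.6²) ≈ 0.8.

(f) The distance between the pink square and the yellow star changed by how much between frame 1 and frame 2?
-3.5

Distance in frame 1: 6.0. Distance in frame 2: 2.5.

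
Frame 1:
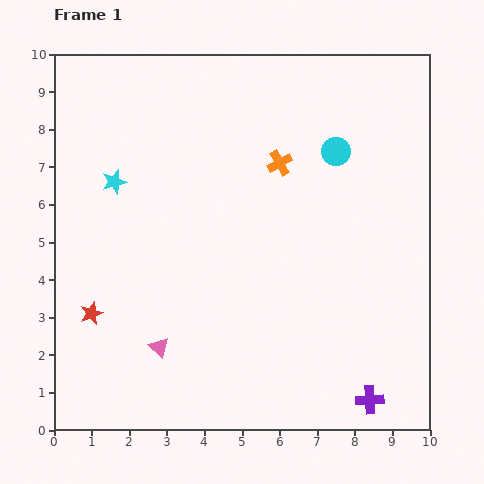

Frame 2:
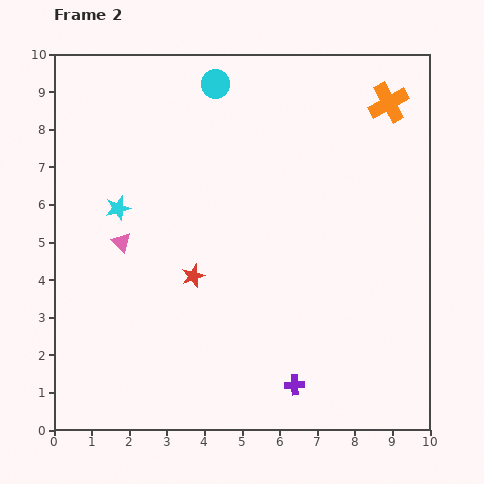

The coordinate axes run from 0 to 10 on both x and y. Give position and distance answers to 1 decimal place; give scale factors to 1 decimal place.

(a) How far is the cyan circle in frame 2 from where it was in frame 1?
3.7

The cyan circle moved from (7.5, 7.4) to (4.3, 9.2), a distance of √(3.2² + 1.8²) ≈ 3.7.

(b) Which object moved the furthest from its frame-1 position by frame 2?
the cyan circle

(moved 3.7; next 3.3)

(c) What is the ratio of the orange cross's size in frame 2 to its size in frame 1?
1.6×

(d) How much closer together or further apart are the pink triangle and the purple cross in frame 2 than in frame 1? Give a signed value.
+0.2

Distance in frame 1: 5.8. Distance in frame 2: 6.0.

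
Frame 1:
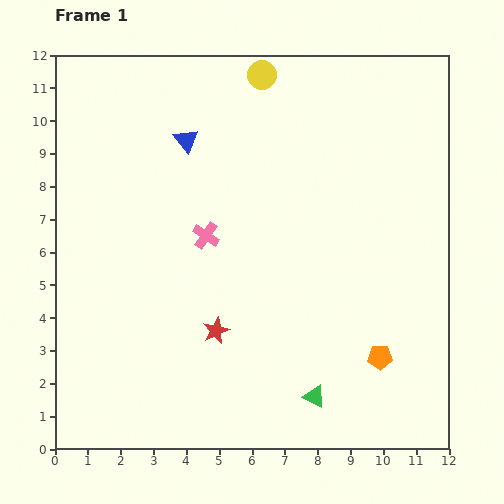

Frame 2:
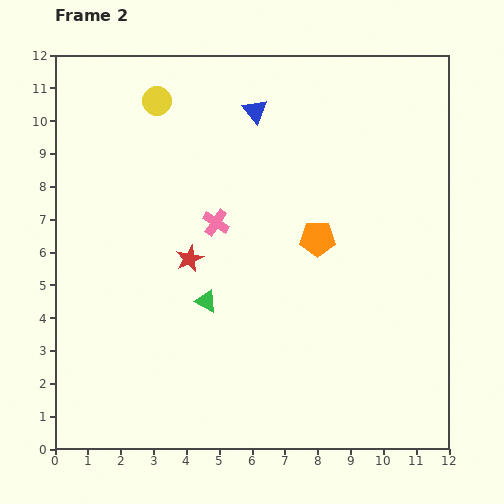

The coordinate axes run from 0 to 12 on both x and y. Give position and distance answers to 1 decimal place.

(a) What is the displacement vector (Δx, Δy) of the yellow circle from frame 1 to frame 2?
(-3.2, -0.8)

The yellow circle was at (6.3, 11.4) in frame 1 and (3.1, 10.6) in frame 2.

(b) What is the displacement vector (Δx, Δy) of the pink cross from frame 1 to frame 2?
(0.3, 0.4)

The pink cross was at (4.6, 6.5) in frame 1 and (4.9, 6.9) in frame 2.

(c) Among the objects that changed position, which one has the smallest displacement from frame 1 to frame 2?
the pink cross

(moved 0.5)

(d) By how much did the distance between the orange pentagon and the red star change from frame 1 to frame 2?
-1.2

Distance in frame 1: 5.1. Distance in frame 2: 3.9.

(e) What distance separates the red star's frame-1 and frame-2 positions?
2.3

The red star moved from (4.9, 3.6) to (4.1, 5.8), a distance of √(0.8² + 2.2²) ≈ 2.3.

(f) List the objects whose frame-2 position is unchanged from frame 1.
none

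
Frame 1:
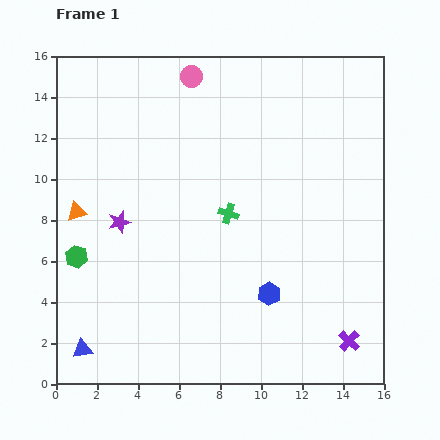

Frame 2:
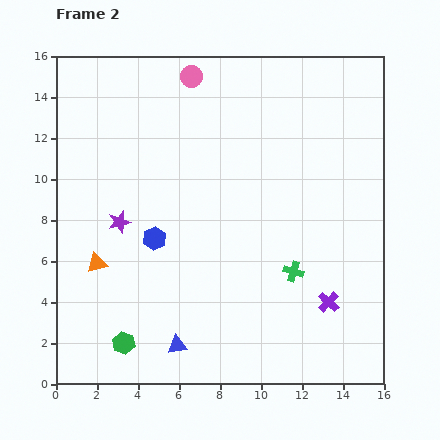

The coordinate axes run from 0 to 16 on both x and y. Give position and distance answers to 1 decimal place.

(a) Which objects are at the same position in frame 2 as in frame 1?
the purple star, the pink circle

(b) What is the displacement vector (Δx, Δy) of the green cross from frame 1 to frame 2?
(3.2, -2.8)

The green cross was at (8.4, 8.3) in frame 1 and (11.6, 5.5) in frame 2.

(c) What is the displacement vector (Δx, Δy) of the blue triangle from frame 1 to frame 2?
(4.6, 0.2)

The blue triangle was at (1.3, 1.7) in frame 1 and (5.9, 1.9) in frame 2.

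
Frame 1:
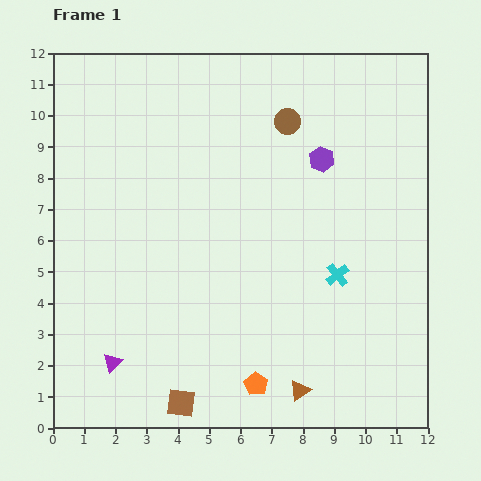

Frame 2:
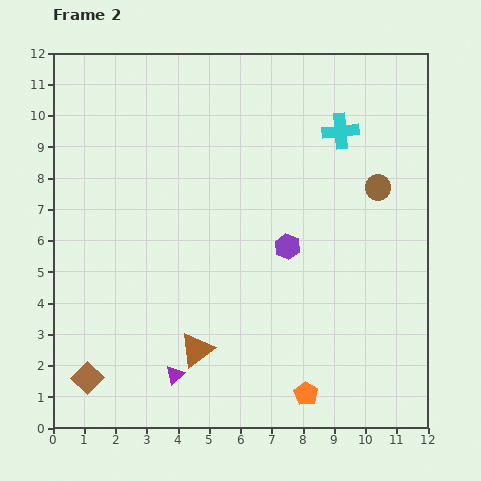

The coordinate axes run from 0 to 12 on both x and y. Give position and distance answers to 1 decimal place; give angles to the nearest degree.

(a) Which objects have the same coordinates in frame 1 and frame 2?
none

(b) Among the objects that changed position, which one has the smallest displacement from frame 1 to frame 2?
the orange pentagon

(moved 1.6)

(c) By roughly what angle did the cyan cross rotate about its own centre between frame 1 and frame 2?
34° clockwise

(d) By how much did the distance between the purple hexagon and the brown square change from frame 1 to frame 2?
-1.3

Distance in frame 1: 9.0. Distance in frame 2: 7.7.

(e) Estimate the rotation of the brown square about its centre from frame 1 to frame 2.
37° clockwise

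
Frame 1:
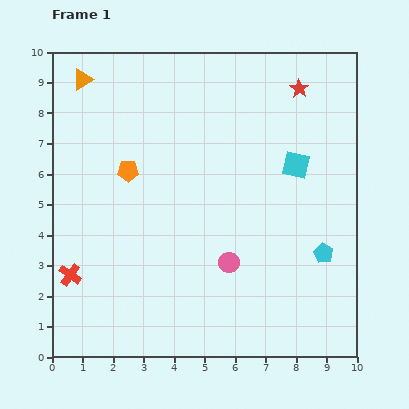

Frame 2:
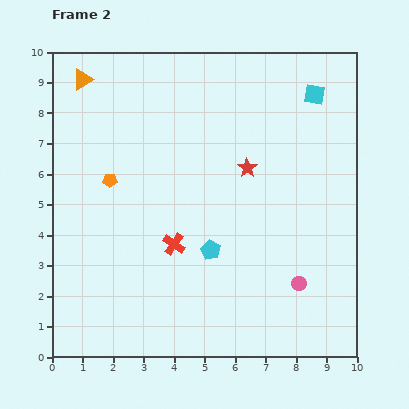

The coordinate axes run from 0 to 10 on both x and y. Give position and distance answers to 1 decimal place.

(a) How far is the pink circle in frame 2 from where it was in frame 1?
2.4

The pink circle moved from (5.8, 3.1) to (8.1, 2.4), a distance of √(2.3² + 0.7²) ≈ 2.4.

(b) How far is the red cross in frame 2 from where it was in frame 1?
3.5

The red cross moved from (0.6, 2.7) to (4.0, 3.7), a distance of √(3.4² + 1.0²) ≈ 3.5.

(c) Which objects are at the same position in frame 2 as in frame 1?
the orange triangle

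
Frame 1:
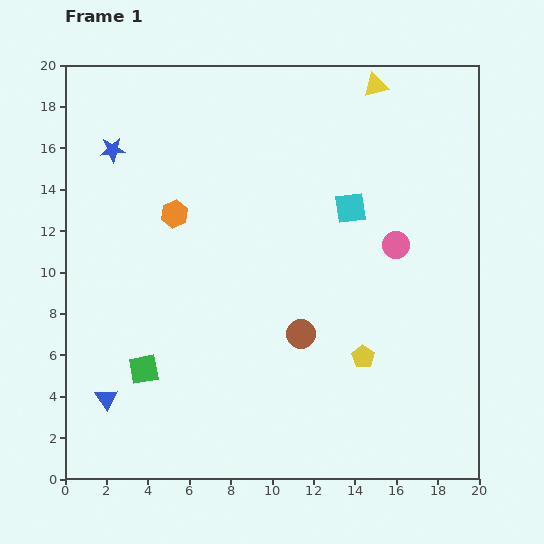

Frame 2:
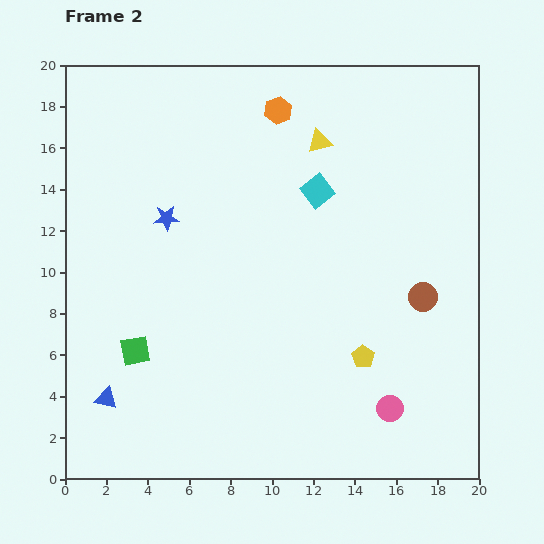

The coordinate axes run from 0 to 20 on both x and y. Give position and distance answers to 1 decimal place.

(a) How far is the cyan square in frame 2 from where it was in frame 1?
1.8

The cyan square moved from (13.8, 13.1) to (12.2, 13.9), a distance of √(1.6² + 0.8²) ≈ 1.8.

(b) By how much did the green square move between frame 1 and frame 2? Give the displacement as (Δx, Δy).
(-0.4, 0.9)

The green square was at (3.8, 5.3) in frame 1 and (3.4, 6.2) in frame 2.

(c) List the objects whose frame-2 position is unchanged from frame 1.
the blue triangle, the yellow pentagon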